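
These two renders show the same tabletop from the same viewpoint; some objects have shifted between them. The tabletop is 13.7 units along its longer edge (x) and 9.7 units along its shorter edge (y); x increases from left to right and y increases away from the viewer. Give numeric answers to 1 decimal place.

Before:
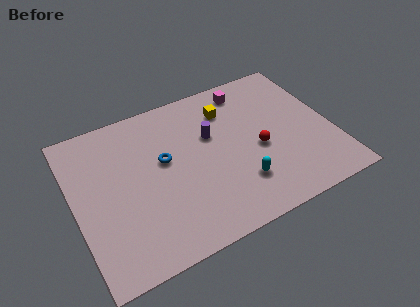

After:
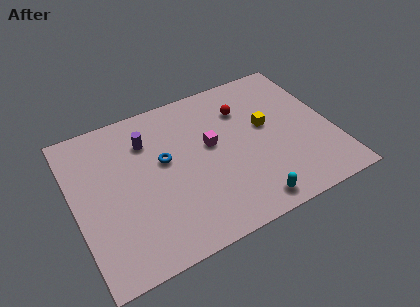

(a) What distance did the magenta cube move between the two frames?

3.7

The magenta cube moved from about (9.7, 8.3) to (7.3, 5.5), a distance of √(2.4² + 2.8²) ≈ 3.7.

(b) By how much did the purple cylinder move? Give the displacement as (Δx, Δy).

(-3.3, 1.1)

From the two frames, the purple cylinder sits at roughly (7.4, 6.1) before and (4.1, 7.2) after.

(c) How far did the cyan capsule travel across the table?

1.4

From (8.4, 2.5) to (8.7, 1.1), the cyan capsule covered √(0.3² + 1.4²) ≈ 1.4 units.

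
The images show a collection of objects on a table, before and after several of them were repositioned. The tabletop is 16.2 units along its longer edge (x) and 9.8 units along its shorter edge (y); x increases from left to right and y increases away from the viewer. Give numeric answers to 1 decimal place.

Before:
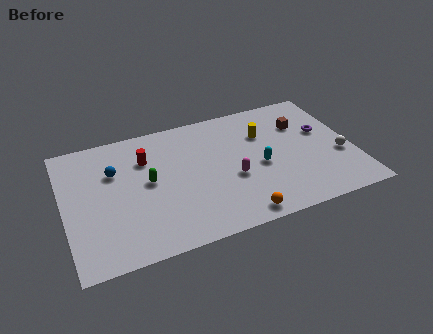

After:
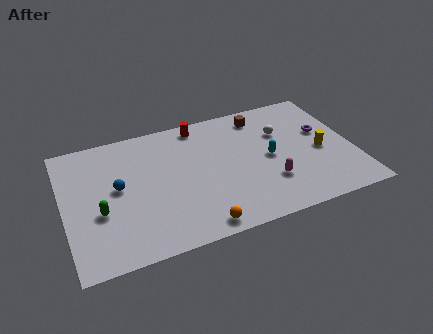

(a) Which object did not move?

the purple torus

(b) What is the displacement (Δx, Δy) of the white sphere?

(-3.0, 2.9)

The white sphere was at about (15.4, 3.7) and moved to about (12.4, 6.6).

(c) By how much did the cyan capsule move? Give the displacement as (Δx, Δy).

(0.6, 0.5)

The cyan capsule started near (10.9, 4.3) and ended near (11.5, 4.8).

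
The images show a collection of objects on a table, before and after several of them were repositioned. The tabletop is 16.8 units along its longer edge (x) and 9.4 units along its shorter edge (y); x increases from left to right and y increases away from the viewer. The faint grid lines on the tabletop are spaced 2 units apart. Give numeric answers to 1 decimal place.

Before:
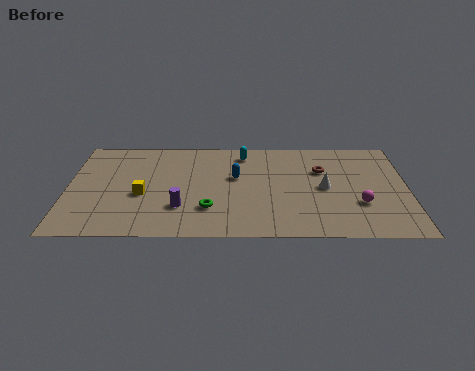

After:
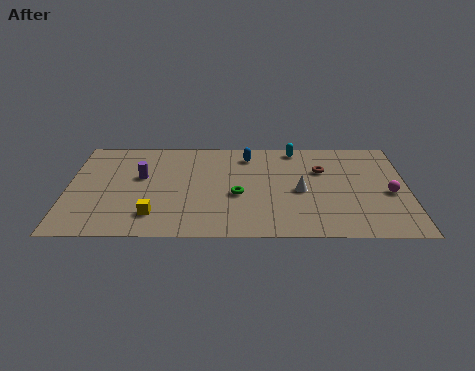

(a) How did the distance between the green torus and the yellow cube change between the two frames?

+1.0

The distance was about 3.5 in the first image and 4.5 in the second, so they moved 1.0 units further apart.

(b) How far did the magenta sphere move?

1.8

The magenta sphere was near (14.4, 3.1) before and (15.9, 4.1) after, so it travelled √(1.5² + 1.0²) ≈ 1.8 units.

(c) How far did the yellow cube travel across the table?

2.0

The yellow cube moved from about (3.7, 3.9) to (4.3, 2.0), a distance of √(0.6² + 1.9²) ≈ 2.0.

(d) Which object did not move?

the brown torus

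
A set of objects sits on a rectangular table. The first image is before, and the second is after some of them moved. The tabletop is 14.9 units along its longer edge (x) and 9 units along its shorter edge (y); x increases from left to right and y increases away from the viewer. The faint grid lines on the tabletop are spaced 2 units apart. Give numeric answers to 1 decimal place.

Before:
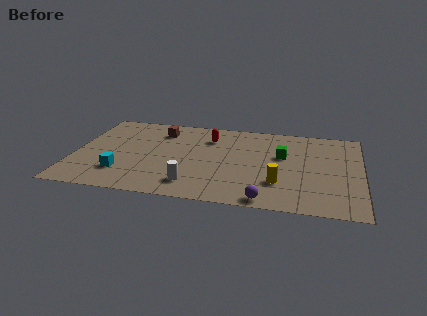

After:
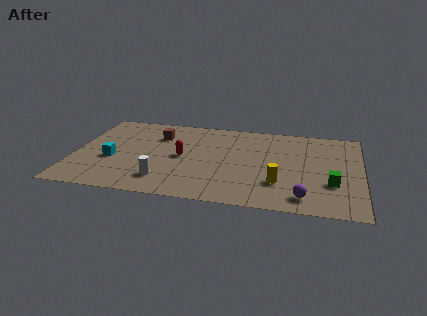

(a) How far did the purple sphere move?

2.0

The purple sphere moved from about (10.1, 0.8) to (12.0, 1.4), a distance of √(1.9² + 0.6²) ≈ 2.0.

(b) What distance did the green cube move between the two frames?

3.6

The green cube moved from about (10.8, 5.5) to (13.4, 3.0), a distance of √(2.6² + 2.5²) ≈ 3.6.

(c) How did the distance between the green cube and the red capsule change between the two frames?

+3.8

They were about 4.1 units apart before and 7.9 after — 3.8 units further apart.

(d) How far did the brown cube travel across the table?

0.5

The brown cube was near (4.3, 7.1) before and (4.2, 6.6) after, so it travelled √(0.1² + 0.5²) ≈ 0.5 units.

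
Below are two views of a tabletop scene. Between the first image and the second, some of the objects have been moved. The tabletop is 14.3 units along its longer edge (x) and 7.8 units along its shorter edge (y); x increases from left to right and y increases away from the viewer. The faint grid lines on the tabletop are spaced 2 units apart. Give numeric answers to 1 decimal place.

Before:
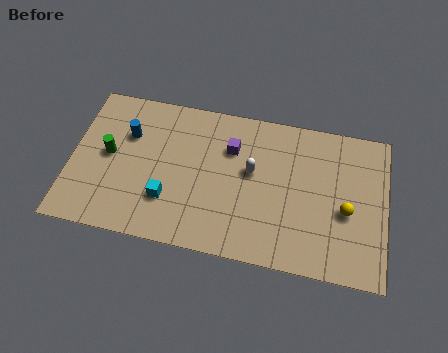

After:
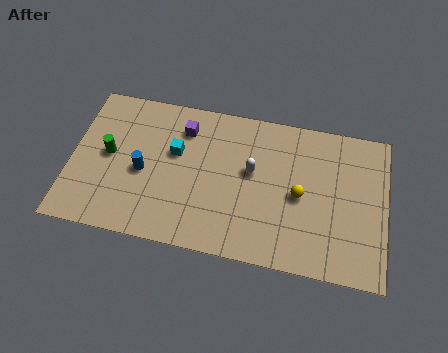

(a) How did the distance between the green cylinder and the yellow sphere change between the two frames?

-2.1

The distance was about 10.8 in the first image and 8.7 in the second, so they moved 2.1 units closer together.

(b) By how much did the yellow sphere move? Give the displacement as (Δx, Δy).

(-2.1, 0.4)

From the two frames, the yellow sphere sits at roughly (12.5, 3.3) before and (10.4, 3.7) after.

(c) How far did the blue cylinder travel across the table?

2.0

The blue cylinder was near (2.5, 5.3) before and (3.3, 3.5) after, so it travelled √(0.8² + 1.8²) ≈ 2.0 units.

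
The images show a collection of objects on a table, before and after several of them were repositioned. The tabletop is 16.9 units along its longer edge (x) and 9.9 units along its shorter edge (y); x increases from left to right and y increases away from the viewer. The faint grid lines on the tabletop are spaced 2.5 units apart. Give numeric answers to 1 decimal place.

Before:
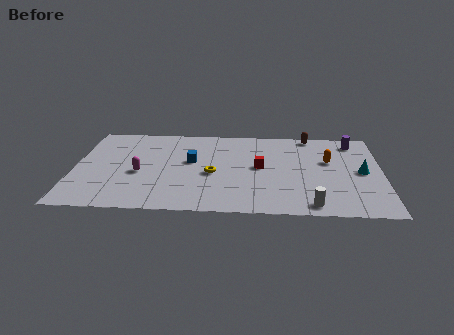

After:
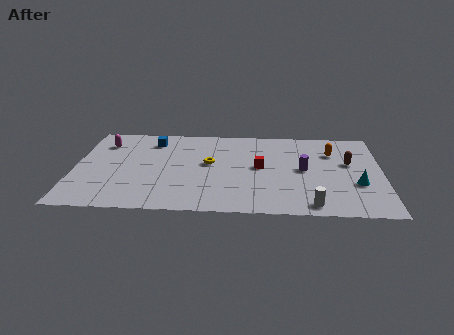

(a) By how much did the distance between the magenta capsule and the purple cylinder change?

-1.1

The distance was about 12.5 in the first image and 11.4 in the second, so they moved 1.1 units closer together.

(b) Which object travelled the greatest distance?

the purple cylinder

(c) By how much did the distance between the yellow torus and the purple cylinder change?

-3.6

They were about 8.8 units apart before and 5.2 after — 3.6 units closer together.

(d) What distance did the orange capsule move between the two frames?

1.0

From (14.0, 6.1) to (14.2, 7.1), the orange capsule covered √(0.2² + 1.0²) ≈ 1.0 units.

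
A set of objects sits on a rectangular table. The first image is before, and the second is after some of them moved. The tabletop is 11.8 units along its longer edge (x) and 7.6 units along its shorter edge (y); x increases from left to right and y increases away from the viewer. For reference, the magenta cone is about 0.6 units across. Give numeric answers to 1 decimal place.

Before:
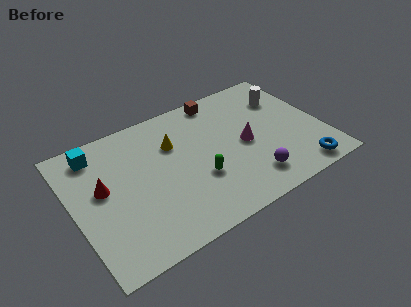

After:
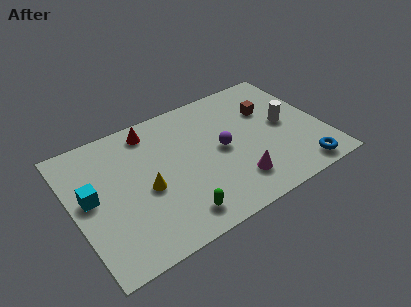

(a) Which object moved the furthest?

the red cone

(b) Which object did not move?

the blue torus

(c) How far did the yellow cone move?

2.5

The yellow cone was near (4.9, 5.2) before and (3.3, 3.3) after, so it travelled √(1.6² + 1.9²) ≈ 2.5 units.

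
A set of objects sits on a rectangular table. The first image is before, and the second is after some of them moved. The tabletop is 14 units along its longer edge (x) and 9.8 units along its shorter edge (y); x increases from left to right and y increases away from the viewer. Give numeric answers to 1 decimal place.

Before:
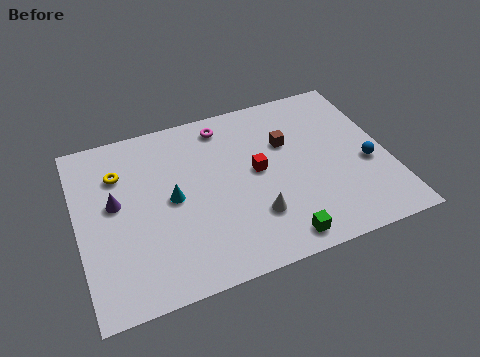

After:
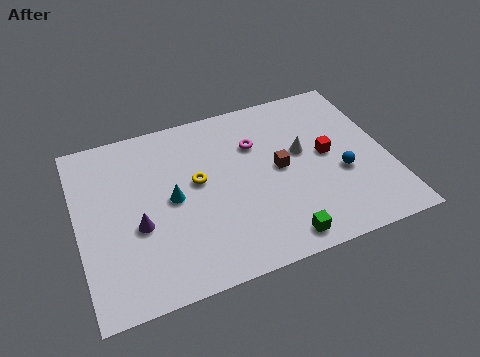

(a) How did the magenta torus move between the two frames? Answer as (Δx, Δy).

(1.3, -1.6)

From the two frames, the magenta torus sits at roughly (6.9, 8.4) before and (8.2, 6.8) after.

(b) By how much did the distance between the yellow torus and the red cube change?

-0.5

Before: roughly 6.4 units apart; after: 5.9. That's 0.5 units closer together.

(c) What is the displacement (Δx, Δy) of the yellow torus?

(3.4, -1.6)

The yellow torus was at about (2.0, 7.1) and moved to about (5.4, 5.5).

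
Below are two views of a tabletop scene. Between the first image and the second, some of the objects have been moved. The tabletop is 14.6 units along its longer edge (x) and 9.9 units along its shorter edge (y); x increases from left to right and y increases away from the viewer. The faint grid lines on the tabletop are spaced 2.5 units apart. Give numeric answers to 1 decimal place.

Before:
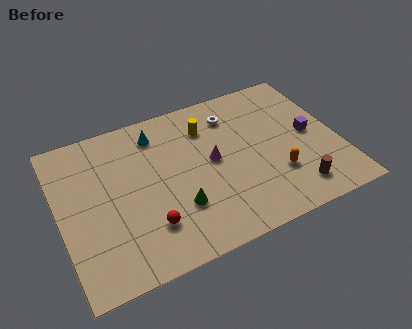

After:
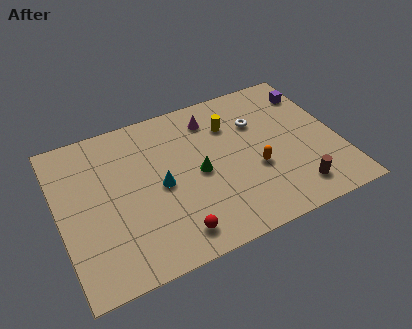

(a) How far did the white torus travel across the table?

1.6

From (9.4, 7.8) to (10.6, 6.8), the white torus covered √(1.2² + 1.0²) ≈ 1.6 units.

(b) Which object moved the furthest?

the cyan cone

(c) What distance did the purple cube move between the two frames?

2.8

The purple cube was near (13.2, 5.0) before and (13.7, 7.8) after, so it travelled √(0.5² + 2.8²) ≈ 2.8 units.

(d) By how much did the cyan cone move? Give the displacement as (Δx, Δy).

(-0.2, -3.4)

The cyan cone started near (5.4, 8.1) and ended near (5.2, 4.7).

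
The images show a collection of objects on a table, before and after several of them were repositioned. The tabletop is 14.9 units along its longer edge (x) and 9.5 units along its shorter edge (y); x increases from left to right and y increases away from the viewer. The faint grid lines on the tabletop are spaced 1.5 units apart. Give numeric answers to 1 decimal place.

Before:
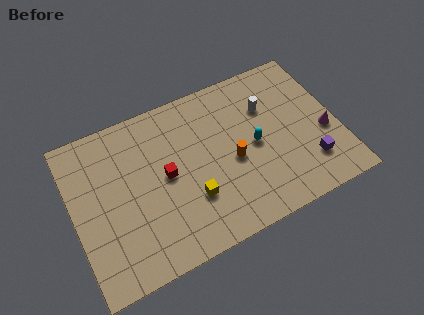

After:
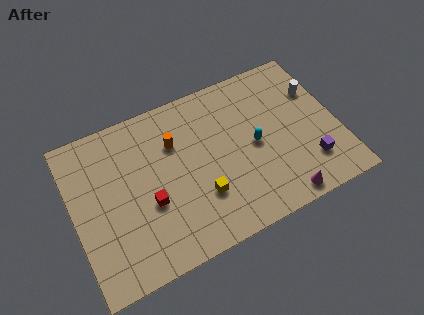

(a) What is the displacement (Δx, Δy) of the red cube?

(-1.1, -1.2)

From the two frames, the red cube sits at roughly (5.2, 4.9) before and (4.1, 3.7) after.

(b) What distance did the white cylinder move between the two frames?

2.8

The white cylinder moved from about (11.2, 6.6) to (14.0, 6.5), a distance of √(2.8² + 0.1²) ≈ 2.8.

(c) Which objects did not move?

the purple cube and the cyan capsule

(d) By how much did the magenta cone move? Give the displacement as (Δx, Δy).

(-2.9, -2.9)

The magenta cone was at about (14.1, 3.8) and moved to about (11.2, 0.9).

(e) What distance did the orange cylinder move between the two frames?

3.8

The orange cylinder was near (8.9, 4.2) before and (5.9, 6.6) after, so it travelled √(3.0² + 2.4²) ≈ 3.8 units.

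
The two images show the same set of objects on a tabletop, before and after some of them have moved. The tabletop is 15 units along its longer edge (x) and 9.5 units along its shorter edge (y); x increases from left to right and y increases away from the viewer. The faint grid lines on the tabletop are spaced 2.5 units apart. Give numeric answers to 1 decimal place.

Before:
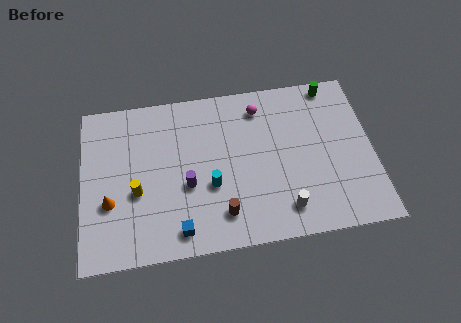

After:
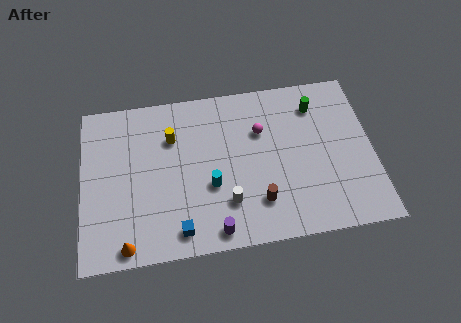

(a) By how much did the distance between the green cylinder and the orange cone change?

-0.8

They were about 12.8 units apart before and 12.0 after — 0.8 units closer together.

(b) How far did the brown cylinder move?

1.9

The brown cylinder moved from about (7.1, 1.9) to (9.0, 2.3), a distance of √(1.9² + 0.4²) ≈ 1.9.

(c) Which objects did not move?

the cyan cylinder and the blue cube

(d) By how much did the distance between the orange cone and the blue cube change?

-1.4

They were about 4.1 units apart before and 2.7 after — 1.4 units closer together.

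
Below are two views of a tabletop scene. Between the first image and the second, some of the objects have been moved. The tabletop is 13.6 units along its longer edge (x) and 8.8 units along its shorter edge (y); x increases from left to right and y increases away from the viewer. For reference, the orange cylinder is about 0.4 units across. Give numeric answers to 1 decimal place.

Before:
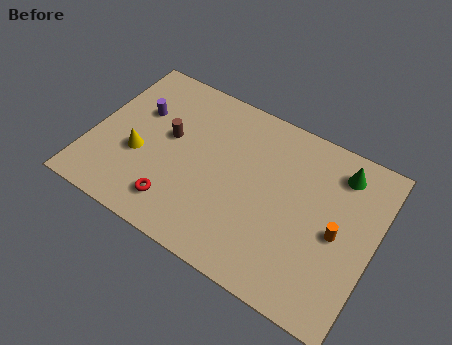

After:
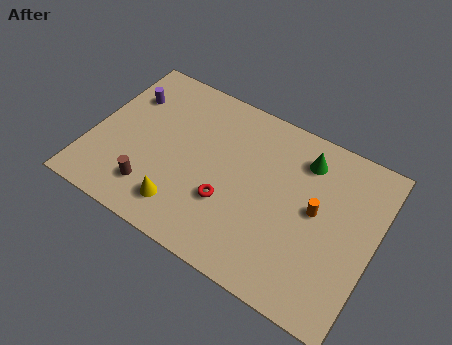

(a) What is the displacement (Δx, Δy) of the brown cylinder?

(-0.3, -3.1)

The brown cylinder started near (3.6, 5.0) and ended near (3.3, 1.9).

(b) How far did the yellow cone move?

2.9

The yellow cone moved from about (2.4, 3.4) to (4.8, 1.7), a distance of √(2.4² + 1.7²) ≈ 2.9.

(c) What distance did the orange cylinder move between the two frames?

1.3

From (11.9, 4.1) to (10.8, 4.7), the orange cylinder covered √(1.1² + 0.6²) ≈ 1.3 units.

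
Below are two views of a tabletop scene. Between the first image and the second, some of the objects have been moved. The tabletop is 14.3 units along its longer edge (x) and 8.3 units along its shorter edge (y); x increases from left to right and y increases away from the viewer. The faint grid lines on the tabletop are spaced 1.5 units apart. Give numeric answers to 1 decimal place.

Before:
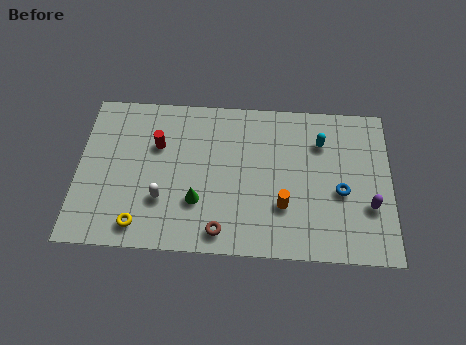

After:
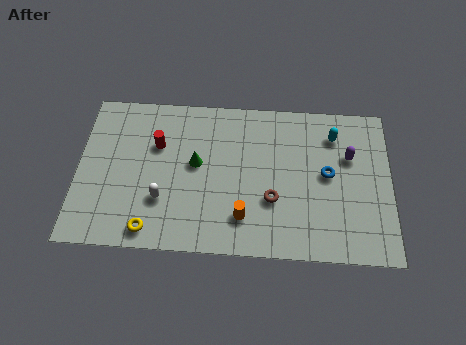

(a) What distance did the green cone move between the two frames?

2.0

The green cone was near (5.5, 2.6) before and (5.4, 4.6) after, so it travelled √(0.1² + 2.0²) ≈ 2.0 units.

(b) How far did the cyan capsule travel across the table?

0.7

From (11.1, 6.1) to (11.7, 6.5), the cyan capsule covered √(0.6² + 0.4²) ≈ 0.7 units.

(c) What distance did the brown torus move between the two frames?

2.9

The brown torus was near (6.6, 1.1) before and (8.9, 2.9) after, so it travelled √(2.3² + 1.8²) ≈ 2.9 units.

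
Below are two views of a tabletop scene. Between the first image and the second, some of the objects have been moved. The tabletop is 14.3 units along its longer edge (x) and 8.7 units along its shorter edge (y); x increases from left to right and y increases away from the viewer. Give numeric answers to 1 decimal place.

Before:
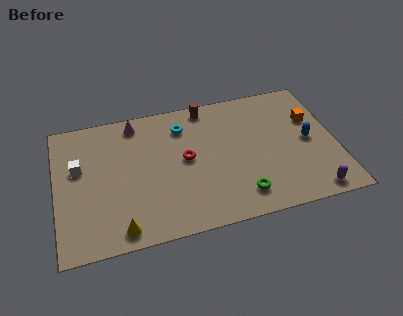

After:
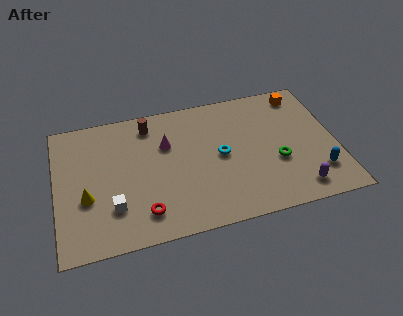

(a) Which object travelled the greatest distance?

the red torus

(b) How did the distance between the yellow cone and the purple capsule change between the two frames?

+1.1

Before: roughly 9.7 units apart; after: 10.8. That's 1.1 units further apart.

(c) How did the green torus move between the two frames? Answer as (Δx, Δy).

(2.0, 1.7)

From the two frames, the green torus sits at roughly (9.2, 1.6) before and (11.2, 3.3) after.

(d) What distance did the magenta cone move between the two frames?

2.3

The magenta cone moved from about (4.2, 7.6) to (5.7, 5.8), a distance of √(1.5² + 1.8²) ≈ 2.3.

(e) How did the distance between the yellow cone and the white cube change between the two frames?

-3.1

The distance was about 4.7 in the first image and 1.6 in the second, so they moved 3.1 units closer together.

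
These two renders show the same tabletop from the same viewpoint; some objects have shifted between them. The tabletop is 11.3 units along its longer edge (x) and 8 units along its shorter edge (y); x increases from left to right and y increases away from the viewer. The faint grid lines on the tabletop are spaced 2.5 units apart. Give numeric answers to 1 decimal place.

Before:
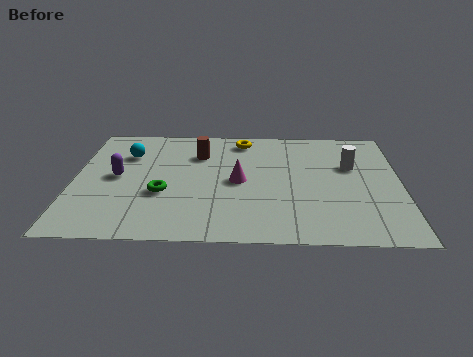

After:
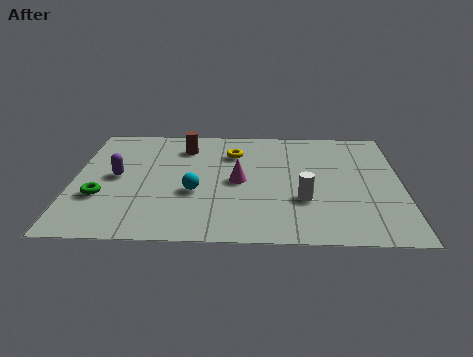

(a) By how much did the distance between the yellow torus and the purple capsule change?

-0.7

Before: roughly 5.1 units apart; after: 4.4. That's 0.7 units closer together.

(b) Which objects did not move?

the magenta cone and the purple capsule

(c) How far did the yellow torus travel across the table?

1.0

The yellow torus was near (5.8, 6.9) before and (5.5, 5.9) after, so it travelled √(0.3² + 1.0²) ≈ 1.0 units.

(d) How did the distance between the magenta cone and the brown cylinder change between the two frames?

+0.7

Before: roughly 2.4 units apart; after: 3.1. That's 0.7 units further apart.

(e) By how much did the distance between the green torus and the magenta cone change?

+2.1

Before: roughly 2.8 units apart; after: 4.9. That's 2.1 units further apart.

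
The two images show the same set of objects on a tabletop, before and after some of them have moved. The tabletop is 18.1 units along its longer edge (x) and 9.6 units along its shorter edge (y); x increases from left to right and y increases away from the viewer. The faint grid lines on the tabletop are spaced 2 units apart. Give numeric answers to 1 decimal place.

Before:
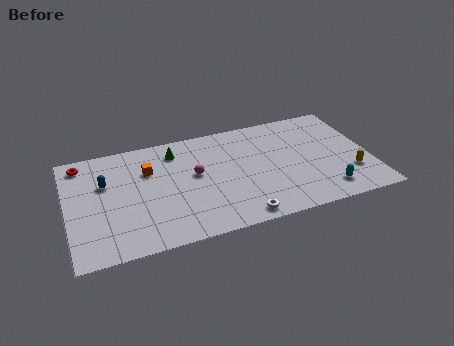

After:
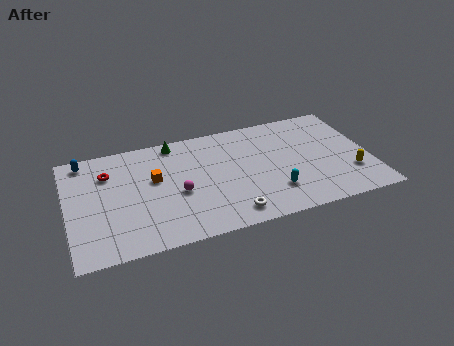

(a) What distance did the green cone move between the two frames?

0.8

The green cone was near (6.6, 7.8) before and (6.6, 8.6) after, so it travelled √(0.0² + 0.8²) ≈ 0.8 units.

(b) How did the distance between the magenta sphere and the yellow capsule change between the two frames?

+0.8

They were about 9.6 units apart before and 10.4 after — 0.8 units further apart.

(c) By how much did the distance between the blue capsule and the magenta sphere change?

+1.5

They were about 5.4 units apart before and 6.9 after — 1.5 units further apart.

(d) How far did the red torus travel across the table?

2.0

The red torus moved from about (1.0, 8.3) to (2.5, 7.0), a distance of √(1.5² + 1.3²) ≈ 2.0.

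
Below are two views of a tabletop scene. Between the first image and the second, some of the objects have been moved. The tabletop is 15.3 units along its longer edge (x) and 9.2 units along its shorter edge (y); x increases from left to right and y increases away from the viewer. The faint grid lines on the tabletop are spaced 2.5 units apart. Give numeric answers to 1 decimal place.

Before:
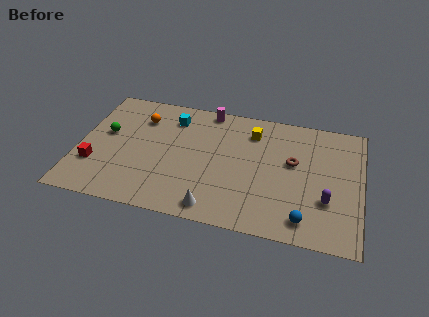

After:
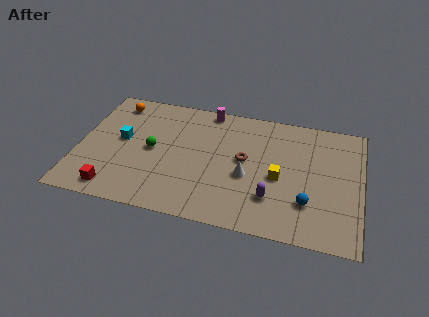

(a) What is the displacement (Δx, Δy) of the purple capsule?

(-2.9, -0.5)

The purple capsule was at about (13.5, 3.0) and moved to about (10.6, 2.5).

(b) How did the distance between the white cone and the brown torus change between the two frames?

-4.7

The distance was about 5.9 in the first image and 1.2 in the second, so they moved 4.7 units closer together.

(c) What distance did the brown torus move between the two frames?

2.6

From (11.6, 5.4) to (9.0, 5.0), the brown torus covered √(2.6² + 0.4²) ≈ 2.6 units.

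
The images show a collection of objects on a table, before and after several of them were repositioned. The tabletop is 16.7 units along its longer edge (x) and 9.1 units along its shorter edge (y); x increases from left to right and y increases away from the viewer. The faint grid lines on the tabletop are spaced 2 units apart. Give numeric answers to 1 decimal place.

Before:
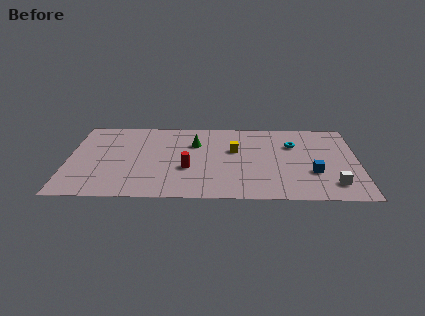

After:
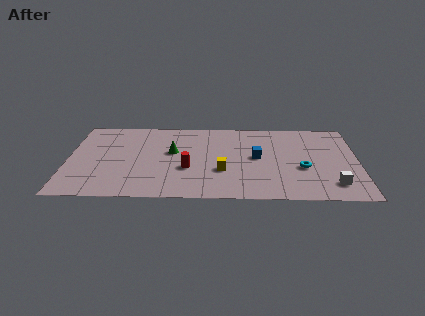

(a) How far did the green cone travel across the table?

1.6

The green cone moved from about (7.3, 6.3) to (6.0, 5.3), a distance of √(1.3² + 1.0²) ≈ 1.6.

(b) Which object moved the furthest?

the blue cube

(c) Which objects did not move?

the white cube and the red cylinder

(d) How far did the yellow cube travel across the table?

2.5

The yellow cube moved from about (9.6, 5.6) to (8.9, 3.2), a distance of √(0.7² + 2.4²) ≈ 2.5.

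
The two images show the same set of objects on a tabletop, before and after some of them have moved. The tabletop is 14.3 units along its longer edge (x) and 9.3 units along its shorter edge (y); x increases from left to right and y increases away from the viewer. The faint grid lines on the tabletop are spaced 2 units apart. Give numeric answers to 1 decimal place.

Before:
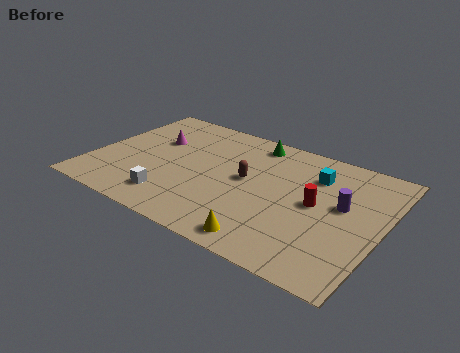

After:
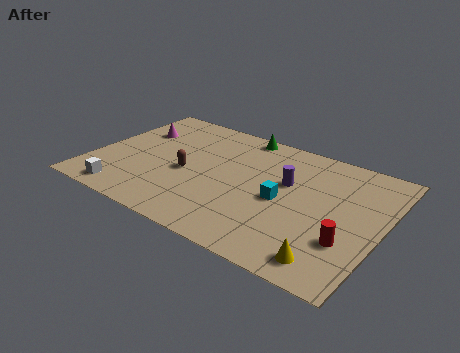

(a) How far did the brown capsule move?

3.0

From (7.6, 5.0) to (4.7, 4.1), the brown capsule covered √(2.9² + 0.9²) ≈ 3.0 units.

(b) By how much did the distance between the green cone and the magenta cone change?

+0.4

The distance was about 5.1 in the first image and 5.5 in the second, so they moved 0.4 units further apart.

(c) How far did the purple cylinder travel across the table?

2.8

The purple cylinder moved from about (12.3, 5.3) to (9.5, 5.7), a distance of √(2.8² + 0.4²) ≈ 2.8.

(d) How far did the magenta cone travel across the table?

1.2

The magenta cone was near (2.7, 6.0) before and (1.6, 6.4) after, so it travelled √(1.1² + 0.4²) ≈ 1.2 units.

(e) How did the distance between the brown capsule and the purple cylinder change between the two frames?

+0.4

They were about 4.7 units apart before and 5.1 after — 0.4 units further apart.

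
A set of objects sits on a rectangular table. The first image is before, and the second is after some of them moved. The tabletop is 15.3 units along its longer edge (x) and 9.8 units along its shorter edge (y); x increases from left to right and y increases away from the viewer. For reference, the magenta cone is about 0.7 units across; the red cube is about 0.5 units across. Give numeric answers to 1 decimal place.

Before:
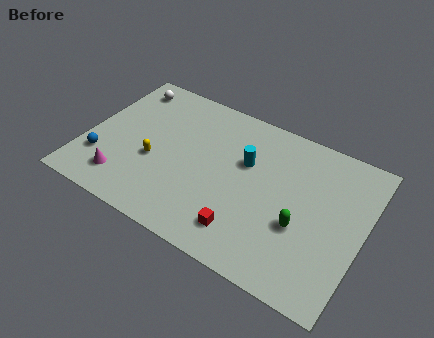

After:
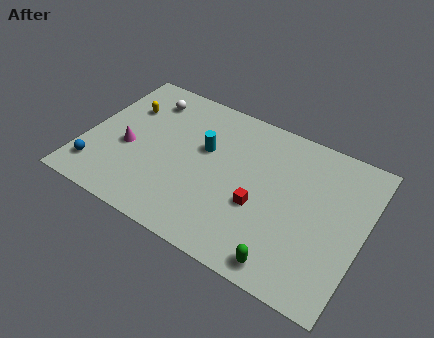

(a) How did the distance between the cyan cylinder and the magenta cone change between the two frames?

-3.1

Before: roughly 7.5 units apart; after: 4.4. That's 3.1 units closer together.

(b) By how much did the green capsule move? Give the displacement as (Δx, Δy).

(-0.4, -2.6)

The green capsule started near (12.1, 3.7) and ended near (11.7, 1.1).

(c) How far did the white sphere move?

1.4

The white sphere moved from about (1.5, 8.3) to (2.8, 7.9), a distance of √(1.3² + 0.4²) ≈ 1.4.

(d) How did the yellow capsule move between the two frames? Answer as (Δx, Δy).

(-2.1, 2.9)

The yellow capsule started near (3.9, 3.9) and ended near (1.8, 6.8).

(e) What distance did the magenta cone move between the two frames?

2.2

The magenta cone moved from about (2.5, 1.9) to (2.4, 4.1), a distance of √(0.1² + 2.2²) ≈ 2.2.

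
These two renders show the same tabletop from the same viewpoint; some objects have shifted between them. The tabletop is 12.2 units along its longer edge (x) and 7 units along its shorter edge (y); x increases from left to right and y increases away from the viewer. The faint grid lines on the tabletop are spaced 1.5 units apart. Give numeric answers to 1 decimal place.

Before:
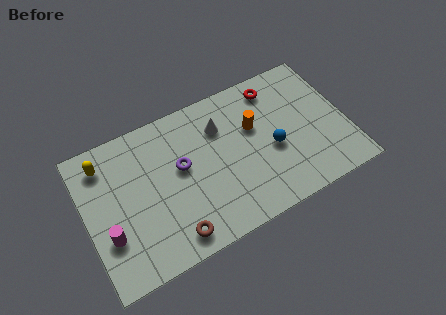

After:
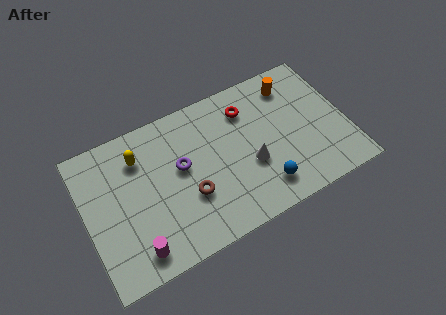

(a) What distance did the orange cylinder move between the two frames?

2.4

From (8.0, 4.4) to (10.0, 5.7), the orange cylinder covered √(2.0² + 1.3²) ≈ 2.4 units.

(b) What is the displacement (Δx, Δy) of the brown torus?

(1.0, 1.5)

The brown torus was at about (3.7, 1.0) and moved to about (4.7, 2.5).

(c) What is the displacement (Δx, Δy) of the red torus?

(-1.4, -0.5)

From the two frames, the red torus sits at roughly (9.2, 5.9) before and (7.8, 5.4) after.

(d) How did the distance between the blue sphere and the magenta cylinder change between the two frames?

-1.8

They were about 7.8 units apart before and 6.0 after — 1.8 units closer together.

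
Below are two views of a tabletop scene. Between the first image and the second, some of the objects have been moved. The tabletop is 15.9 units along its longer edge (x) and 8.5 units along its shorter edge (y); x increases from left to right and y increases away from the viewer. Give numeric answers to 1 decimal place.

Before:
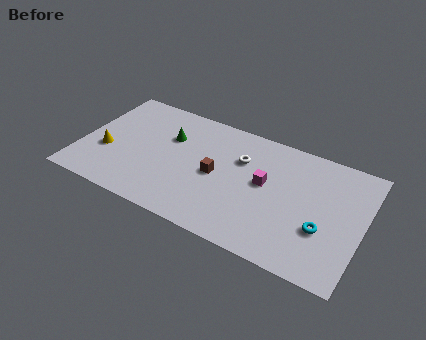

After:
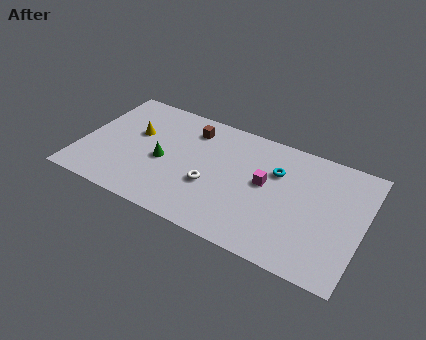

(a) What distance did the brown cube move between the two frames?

3.2

The brown cube moved from about (7.7, 4.1) to (5.9, 6.8), a distance of √(1.8² + 2.7²) ≈ 3.2.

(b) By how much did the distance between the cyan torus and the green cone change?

-2.9

They were about 9.4 units apart before and 6.5 after — 2.9 units closer together.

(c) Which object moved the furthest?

the cyan torus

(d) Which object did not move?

the magenta cube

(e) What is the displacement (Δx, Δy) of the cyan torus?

(-2.9, 2.8)

The cyan torus started near (13.8, 3.0) and ended near (10.9, 5.8).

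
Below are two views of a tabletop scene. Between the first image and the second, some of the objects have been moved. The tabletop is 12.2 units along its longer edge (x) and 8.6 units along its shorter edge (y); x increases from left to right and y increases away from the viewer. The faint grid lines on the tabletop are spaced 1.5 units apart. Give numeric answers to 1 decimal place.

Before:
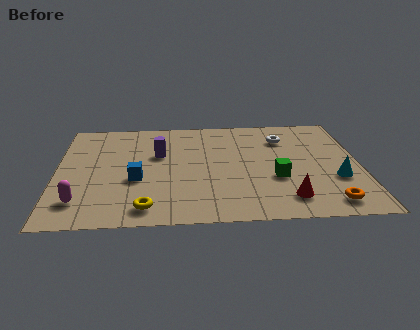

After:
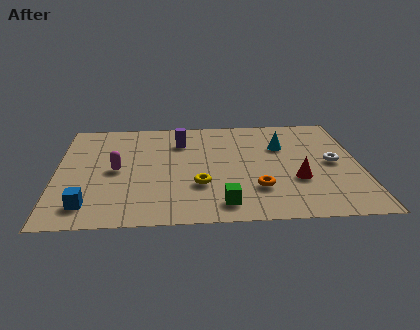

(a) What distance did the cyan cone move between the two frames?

3.5

The cyan cone was near (11.2, 3.0) before and (9.1, 5.8) after, so it travelled √(2.1² + 2.8²) ≈ 3.5 units.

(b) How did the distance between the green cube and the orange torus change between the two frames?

-1.0

The distance was about 2.8 in the first image and 1.8 in the second, so they moved 1.0 units closer together.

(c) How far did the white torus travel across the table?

2.9

The white torus moved from about (9.2, 6.5) to (11.1, 4.3), a distance of √(1.9² + 2.2²) ≈ 2.9.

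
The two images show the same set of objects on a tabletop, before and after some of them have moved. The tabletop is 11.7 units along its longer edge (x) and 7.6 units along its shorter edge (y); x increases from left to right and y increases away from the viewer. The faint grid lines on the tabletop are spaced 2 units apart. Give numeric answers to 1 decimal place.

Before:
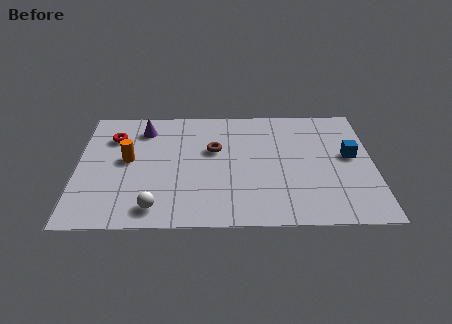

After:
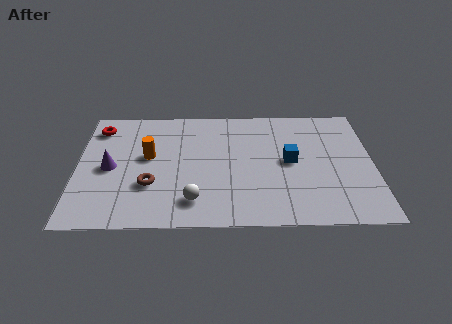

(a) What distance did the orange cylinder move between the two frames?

0.8

The orange cylinder moved from about (2.0, 4.1) to (2.8, 4.3), a distance of √(0.8² + 0.2²) ≈ 0.8.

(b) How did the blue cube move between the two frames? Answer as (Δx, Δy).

(-2.4, -0.3)

The blue cube was at about (10.8, 4.2) and moved to about (8.4, 3.9).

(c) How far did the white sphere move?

1.6

From (3.1, 1.1) to (4.6, 1.5), the white sphere covered √(1.5² + 0.4²) ≈ 1.6 units.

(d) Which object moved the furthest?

the brown torus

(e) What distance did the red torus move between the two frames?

0.8

The red torus moved from about (1.4, 5.6) to (0.8, 6.2), a distance of √(0.6² + 0.6²) ≈ 0.8.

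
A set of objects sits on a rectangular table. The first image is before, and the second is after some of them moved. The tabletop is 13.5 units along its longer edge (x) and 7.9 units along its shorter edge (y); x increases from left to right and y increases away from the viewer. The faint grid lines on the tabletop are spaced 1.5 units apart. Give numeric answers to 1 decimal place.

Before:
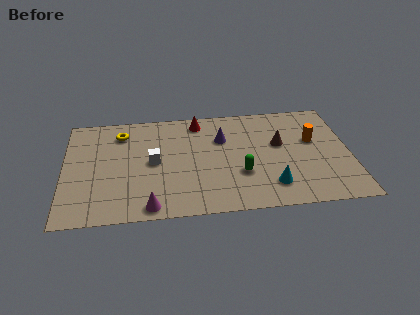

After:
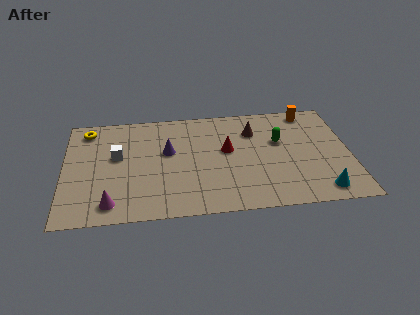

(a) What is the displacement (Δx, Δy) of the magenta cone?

(-1.8, 0.4)

From the two frames, the magenta cone sits at roughly (4.0, 0.8) before and (2.2, 1.2) after.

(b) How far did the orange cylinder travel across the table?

2.2

The orange cylinder moved from about (11.8, 4.8) to (11.7, 7.0), a distance of √(0.1² + 2.2²) ≈ 2.2.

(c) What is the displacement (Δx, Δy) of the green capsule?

(1.9, 2.2)

The green capsule started near (8.3, 2.7) and ended near (10.2, 4.9).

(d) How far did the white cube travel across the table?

1.8

From (4.2, 4.0) to (2.5, 4.6), the white cube covered √(1.7² + 0.6²) ≈ 1.8 units.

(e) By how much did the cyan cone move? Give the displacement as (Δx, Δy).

(2.3, -0.6)

The cyan cone was at about (9.7, 1.7) and moved to about (12.0, 1.1).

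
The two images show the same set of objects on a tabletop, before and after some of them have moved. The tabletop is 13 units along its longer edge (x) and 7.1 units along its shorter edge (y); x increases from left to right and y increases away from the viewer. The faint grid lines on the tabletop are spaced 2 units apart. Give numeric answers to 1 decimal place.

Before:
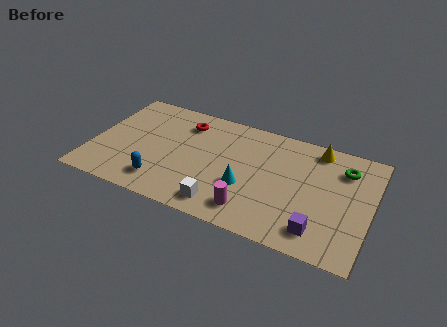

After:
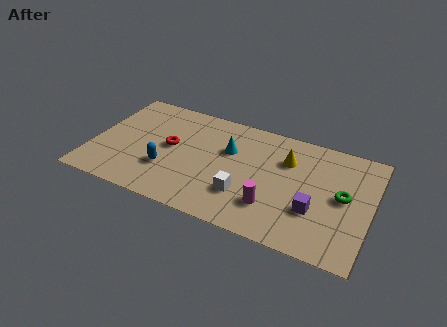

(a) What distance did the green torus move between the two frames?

1.7

The green torus was near (11.6, 5.4) before and (11.7, 3.7) after, so it travelled √(0.1² + 1.7²) ≈ 1.7 units.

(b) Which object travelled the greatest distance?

the cyan cone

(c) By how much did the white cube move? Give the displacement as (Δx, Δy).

(0.9, 1.0)

The white cube was at about (6.4, 1.1) and moved to about (7.3, 2.1).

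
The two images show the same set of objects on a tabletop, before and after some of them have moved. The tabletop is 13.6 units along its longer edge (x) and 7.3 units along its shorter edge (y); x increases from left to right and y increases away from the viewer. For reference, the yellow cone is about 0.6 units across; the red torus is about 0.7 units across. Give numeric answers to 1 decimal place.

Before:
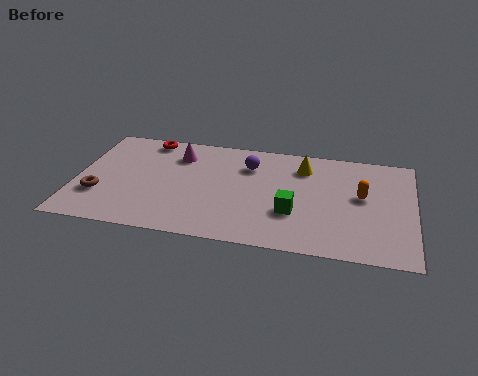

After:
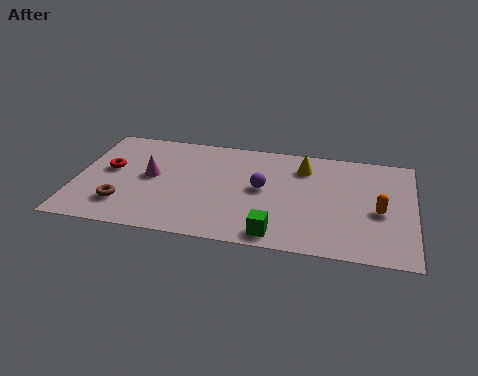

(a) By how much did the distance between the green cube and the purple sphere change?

-0.4

They were about 3.5 units apart before and 3.1 after — 0.4 units closer together.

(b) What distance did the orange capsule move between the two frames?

1.1

The orange capsule moved from about (11.5, 4.1) to (12.2, 3.2), a distance of √(0.7² + 0.9²) ≈ 1.1.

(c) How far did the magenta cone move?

2.0

From (4.0, 5.6) to (3.0, 3.9), the magenta cone covered √(1.0² + 1.7²) ≈ 2.0 units.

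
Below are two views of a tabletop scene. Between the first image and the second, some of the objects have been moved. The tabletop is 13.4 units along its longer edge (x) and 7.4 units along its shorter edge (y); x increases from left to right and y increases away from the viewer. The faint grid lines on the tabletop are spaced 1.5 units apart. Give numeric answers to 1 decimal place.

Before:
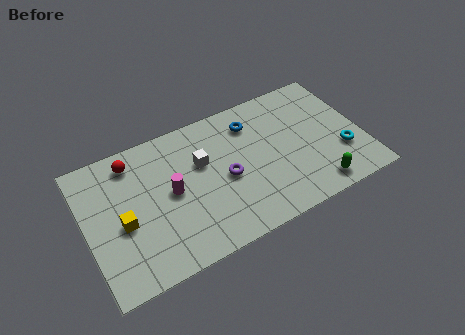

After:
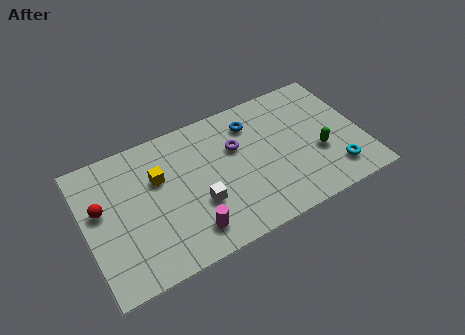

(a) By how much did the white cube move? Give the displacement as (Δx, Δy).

(-0.4, -2.1)

The white cube was at about (5.7, 4.7) and moved to about (5.3, 2.6).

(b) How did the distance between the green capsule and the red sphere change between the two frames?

+0.7

The distance was about 9.8 in the first image and 10.5 in the second, so they moved 0.7 units further apart.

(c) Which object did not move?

the blue torus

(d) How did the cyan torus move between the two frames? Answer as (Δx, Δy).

(-0.5, -0.9)

From the two frames, the cyan torus sits at roughly (12.3, 2.4) before and (11.8, 1.5) after.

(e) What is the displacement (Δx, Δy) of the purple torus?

(0.7, 1.4)

The purple torus started near (6.7, 3.4) and ended near (7.4, 4.8).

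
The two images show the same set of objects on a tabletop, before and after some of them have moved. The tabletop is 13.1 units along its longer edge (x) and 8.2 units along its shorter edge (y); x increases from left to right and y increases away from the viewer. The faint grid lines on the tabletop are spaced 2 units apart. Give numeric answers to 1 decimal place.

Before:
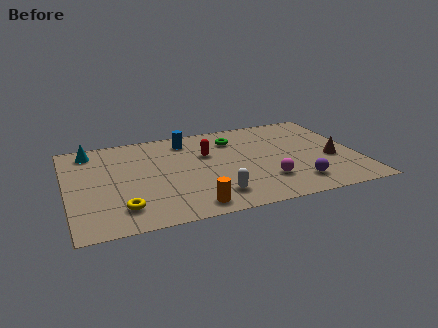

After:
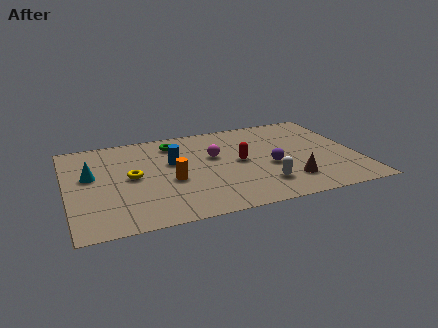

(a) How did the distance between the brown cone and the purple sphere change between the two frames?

-0.8

Before: roughly 2.5 units apart; after: 1.7. That's 0.8 units closer together.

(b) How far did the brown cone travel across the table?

2.5

The brown cone was near (11.9, 3.3) before and (9.8, 1.9) after, so it travelled √(2.1² + 1.4²) ≈ 2.5 units.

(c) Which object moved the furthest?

the magenta sphere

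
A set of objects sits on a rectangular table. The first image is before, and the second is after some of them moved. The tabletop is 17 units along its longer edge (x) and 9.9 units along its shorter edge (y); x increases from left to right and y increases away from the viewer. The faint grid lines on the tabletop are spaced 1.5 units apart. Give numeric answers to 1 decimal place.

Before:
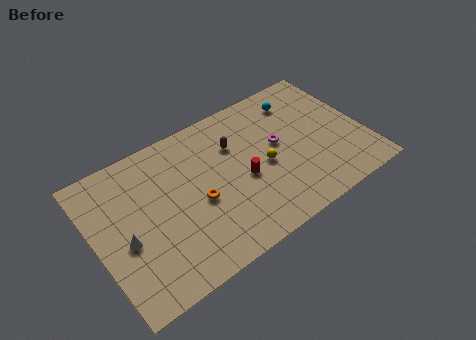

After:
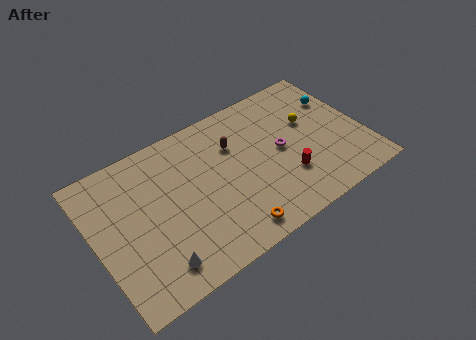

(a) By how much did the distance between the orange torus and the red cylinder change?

+1.4

They were about 2.9 units apart before and 4.3 after — 1.4 units further apart.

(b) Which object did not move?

the brown capsule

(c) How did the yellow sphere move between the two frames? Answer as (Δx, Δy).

(3.3, 1.6)

The yellow sphere was at about (10.6, 4.5) and moved to about (13.9, 6.1).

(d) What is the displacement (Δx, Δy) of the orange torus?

(1.6, -3.0)

The orange torus was at about (6.3, 4.3) and moved to about (7.9, 1.3).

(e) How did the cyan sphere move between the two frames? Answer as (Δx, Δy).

(2.4, -1.1)

From the two frames, the cyan sphere sits at roughly (13.5, 8.0) before and (15.9, 6.9) after.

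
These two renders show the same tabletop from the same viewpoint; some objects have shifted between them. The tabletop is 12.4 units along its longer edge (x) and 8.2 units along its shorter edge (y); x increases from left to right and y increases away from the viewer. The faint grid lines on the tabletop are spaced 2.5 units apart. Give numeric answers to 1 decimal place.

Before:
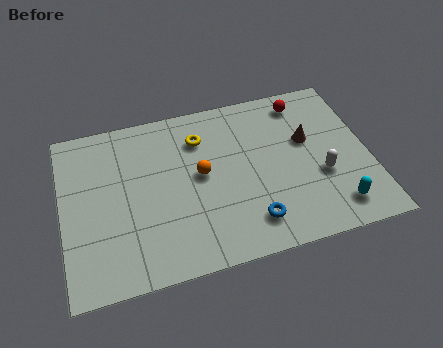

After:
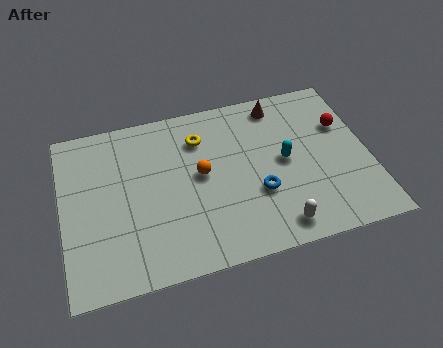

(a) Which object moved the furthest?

the cyan capsule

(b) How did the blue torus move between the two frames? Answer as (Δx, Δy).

(0.4, 1.3)

From the two frames, the blue torus sits at roughly (7.4, 1.6) before and (7.8, 2.9) after.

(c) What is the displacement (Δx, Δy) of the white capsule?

(-2.0, -2.0)

The white capsule was at about (10.4, 3.1) and moved to about (8.4, 1.1).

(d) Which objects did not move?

the orange sphere and the yellow torus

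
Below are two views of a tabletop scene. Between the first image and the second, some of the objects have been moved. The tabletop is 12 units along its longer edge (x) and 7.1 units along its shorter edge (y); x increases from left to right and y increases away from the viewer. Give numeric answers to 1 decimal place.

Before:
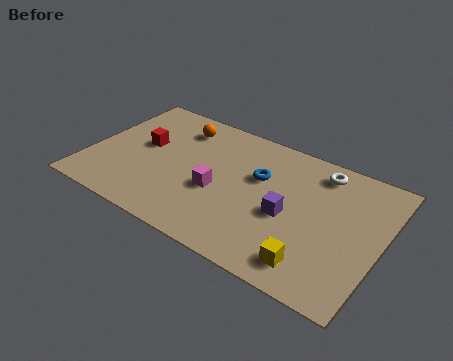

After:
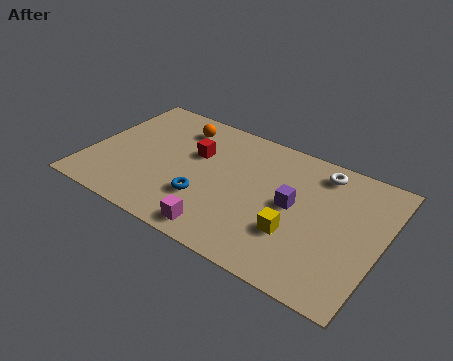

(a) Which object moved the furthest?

the blue torus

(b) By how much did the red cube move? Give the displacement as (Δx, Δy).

(2.1, 0.5)

From the two frames, the red cube sits at roughly (2.1, 4.0) before and (4.2, 4.5) after.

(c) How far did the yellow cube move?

1.4

The yellow cube was near (9.6, 1.2) before and (8.7, 2.3) after, so it travelled √(0.9² + 1.1²) ≈ 1.4 units.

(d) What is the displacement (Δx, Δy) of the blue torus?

(-1.9, -2.3)

The blue torus was at about (6.9, 4.5) and moved to about (5.0, 2.2).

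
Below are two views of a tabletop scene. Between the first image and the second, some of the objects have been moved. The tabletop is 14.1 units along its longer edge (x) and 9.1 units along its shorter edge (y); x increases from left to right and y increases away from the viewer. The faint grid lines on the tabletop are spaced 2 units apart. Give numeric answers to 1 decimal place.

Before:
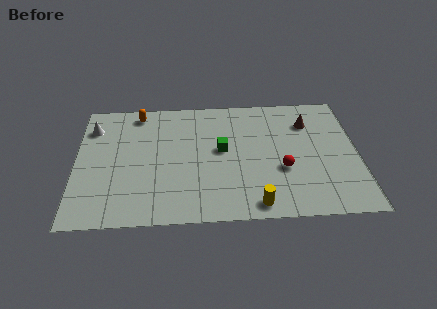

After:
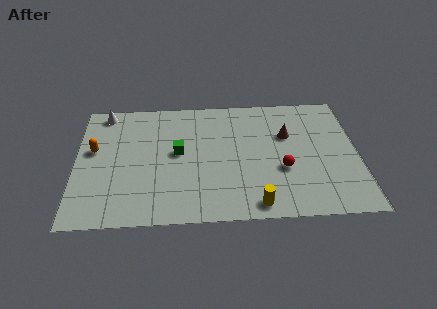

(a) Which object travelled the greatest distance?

the orange capsule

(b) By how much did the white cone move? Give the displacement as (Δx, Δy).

(0.6, 1.1)

From the two frames, the white cone sits at roughly (0.8, 7.0) before and (1.4, 8.1) after.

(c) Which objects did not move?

the red sphere and the yellow cylinder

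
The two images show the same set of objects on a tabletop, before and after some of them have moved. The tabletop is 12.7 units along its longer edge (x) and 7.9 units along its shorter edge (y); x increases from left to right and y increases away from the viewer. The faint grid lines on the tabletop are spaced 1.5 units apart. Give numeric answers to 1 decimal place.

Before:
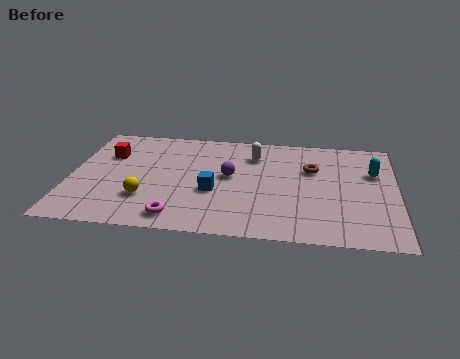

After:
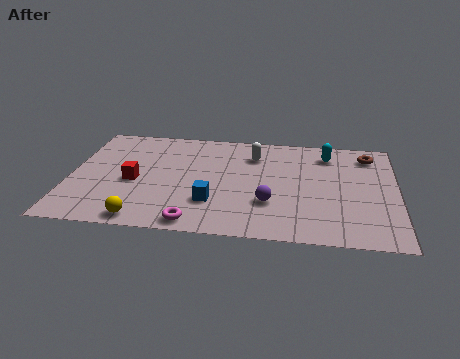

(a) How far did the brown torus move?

2.6

The brown torus was near (9.4, 5.2) before and (11.6, 6.5) after, so it travelled √(2.2² + 1.3²) ≈ 2.6 units.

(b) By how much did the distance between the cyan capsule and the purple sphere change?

-1.2

The distance was about 5.7 in the first image and 4.5 in the second, so they moved 1.2 units closer together.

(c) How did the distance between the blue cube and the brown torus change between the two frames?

+3.0

They were about 4.3 units apart before and 7.3 after — 3.0 units further apart.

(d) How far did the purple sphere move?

2.4

From (6.2, 4.3) to (7.8, 2.5), the purple sphere covered √(1.6² + 1.8²) ≈ 2.4 units.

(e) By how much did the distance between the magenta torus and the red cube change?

-1.5

Before: roughly 5.2 units apart; after: 3.7. That's 1.5 units closer together.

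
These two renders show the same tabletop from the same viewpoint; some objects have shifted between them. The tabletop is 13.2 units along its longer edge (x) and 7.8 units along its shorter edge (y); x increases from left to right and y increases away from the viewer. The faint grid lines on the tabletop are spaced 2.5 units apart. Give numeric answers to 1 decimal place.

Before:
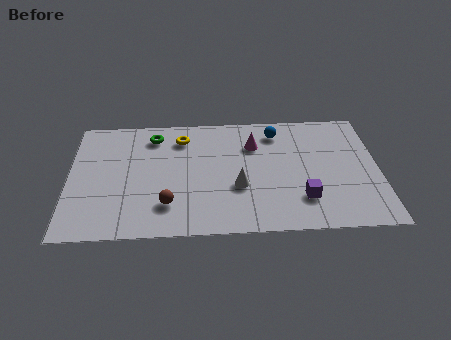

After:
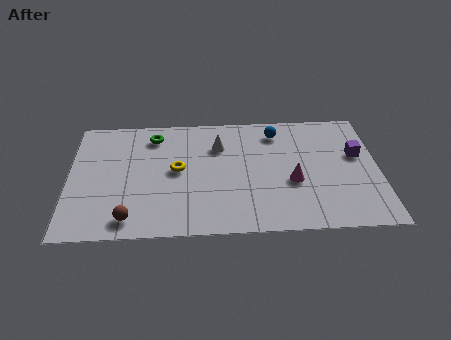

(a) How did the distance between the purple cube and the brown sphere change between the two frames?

+4.6

Before: roughly 5.7 units apart; after: 10.3. That's 4.6 units further apart.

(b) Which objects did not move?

the blue sphere and the green torus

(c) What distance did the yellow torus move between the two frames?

2.1

The yellow torus moved from about (4.8, 6.2) to (4.6, 4.1), a distance of √(0.2² + 2.1²) ≈ 2.1.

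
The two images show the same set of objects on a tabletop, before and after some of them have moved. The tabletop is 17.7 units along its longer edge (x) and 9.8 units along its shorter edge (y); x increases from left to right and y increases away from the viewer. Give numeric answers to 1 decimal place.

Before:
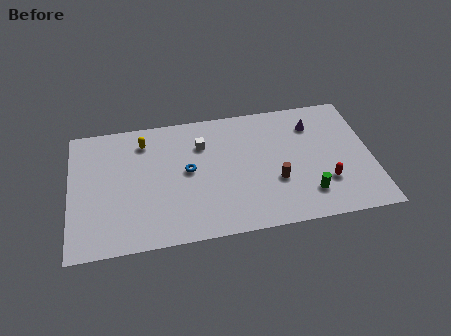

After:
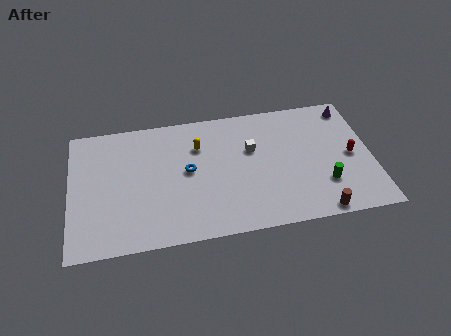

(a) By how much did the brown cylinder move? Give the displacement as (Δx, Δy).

(2.3, -2.7)

The brown cylinder started near (12.0, 3.5) and ended near (14.3, 0.8).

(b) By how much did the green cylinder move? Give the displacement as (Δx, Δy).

(1.0, 0.6)

The green cylinder was at about (13.8, 2.2) and moved to about (14.8, 2.8).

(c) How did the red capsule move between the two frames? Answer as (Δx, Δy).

(1.6, 1.8)

From the two frames, the red capsule sits at roughly (14.9, 2.9) before and (16.5, 4.7) after.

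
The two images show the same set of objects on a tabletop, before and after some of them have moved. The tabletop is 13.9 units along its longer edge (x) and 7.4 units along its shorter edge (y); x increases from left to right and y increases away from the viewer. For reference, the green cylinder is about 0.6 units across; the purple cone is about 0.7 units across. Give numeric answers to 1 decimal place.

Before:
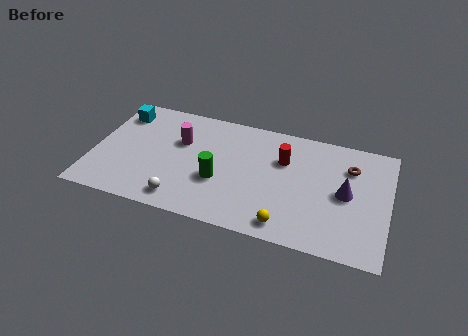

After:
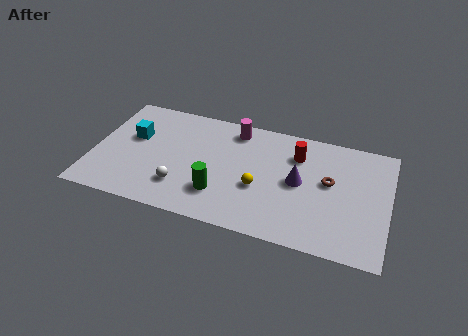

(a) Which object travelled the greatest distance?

the magenta cylinder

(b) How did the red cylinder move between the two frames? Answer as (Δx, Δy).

(0.6, 0.5)

From the two frames, the red cylinder sits at roughly (8.9, 5.0) before and (9.5, 5.5) after.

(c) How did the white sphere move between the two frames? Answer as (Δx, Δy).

(-0.1, 0.8)

From the two frames, the white sphere sits at roughly (4.4, 1.1) before and (4.3, 1.9) after.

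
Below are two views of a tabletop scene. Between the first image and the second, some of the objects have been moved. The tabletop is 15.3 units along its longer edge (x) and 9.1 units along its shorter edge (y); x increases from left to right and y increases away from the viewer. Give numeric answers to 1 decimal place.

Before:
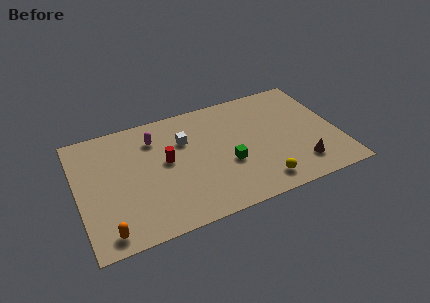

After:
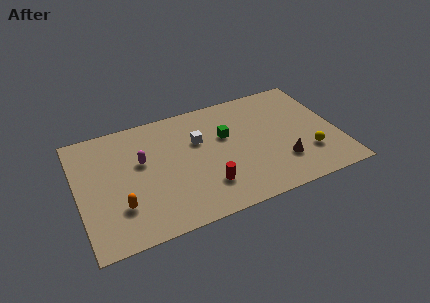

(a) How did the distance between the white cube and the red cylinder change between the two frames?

+1.9

The distance was about 1.7 in the first image and 3.6 in the second, so they moved 1.9 units further apart.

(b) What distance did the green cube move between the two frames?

2.2

From (8.7, 3.5) to (8.8, 5.7), the green cube covered √(0.1² + 2.2²) ≈ 2.2 units.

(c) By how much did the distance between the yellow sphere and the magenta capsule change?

+2.0

Before: roughly 8.0 units apart; after: 10.0. That's 2.0 units further apart.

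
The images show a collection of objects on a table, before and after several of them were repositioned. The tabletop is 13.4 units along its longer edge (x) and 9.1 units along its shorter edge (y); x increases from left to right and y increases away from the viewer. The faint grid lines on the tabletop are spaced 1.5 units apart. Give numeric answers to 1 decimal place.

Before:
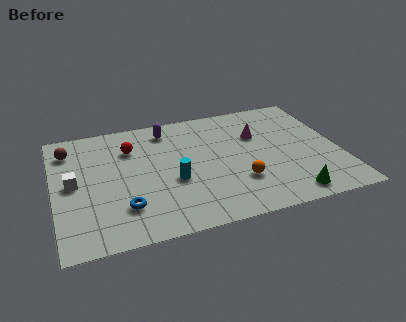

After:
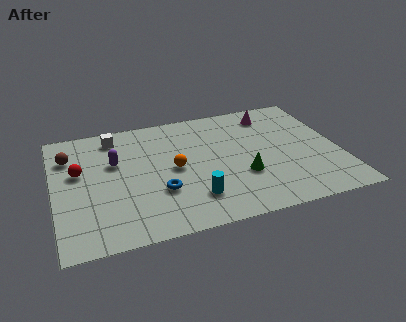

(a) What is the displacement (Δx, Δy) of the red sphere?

(-2.5, -1.2)

The red sphere was at about (3.7, 6.6) and moved to about (1.2, 5.4).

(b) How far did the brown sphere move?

0.5

From (0.8, 7.2) to (0.8, 6.7), the brown sphere covered √(0.0² + 0.5²) ≈ 0.5 units.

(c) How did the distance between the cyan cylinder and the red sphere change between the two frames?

+2.6

The distance was about 3.5 in the first image and 6.1 in the second, so they moved 2.6 units further apart.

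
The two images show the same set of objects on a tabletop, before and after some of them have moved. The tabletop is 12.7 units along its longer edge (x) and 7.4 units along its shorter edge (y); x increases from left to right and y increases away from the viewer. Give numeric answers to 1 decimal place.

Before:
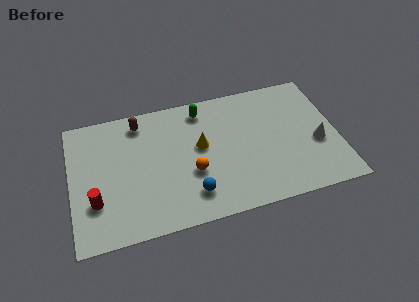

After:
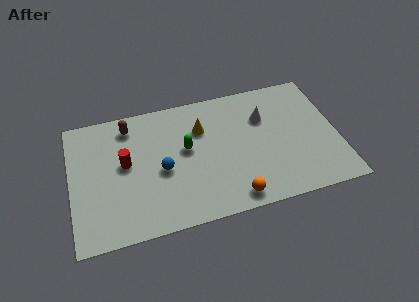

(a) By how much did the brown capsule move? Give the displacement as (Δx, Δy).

(-0.5, -0.1)

From the two frames, the brown capsule sits at roughly (3.4, 6.3) before and (2.9, 6.2) after.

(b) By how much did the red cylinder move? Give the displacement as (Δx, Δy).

(1.5, 1.8)

The red cylinder was at about (1.1, 2.3) and moved to about (2.6, 4.1).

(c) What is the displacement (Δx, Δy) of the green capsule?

(-0.9, -2.1)

From the two frames, the green capsule sits at roughly (6.4, 6.3) before and (5.5, 4.2) after.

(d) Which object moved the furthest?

the white cone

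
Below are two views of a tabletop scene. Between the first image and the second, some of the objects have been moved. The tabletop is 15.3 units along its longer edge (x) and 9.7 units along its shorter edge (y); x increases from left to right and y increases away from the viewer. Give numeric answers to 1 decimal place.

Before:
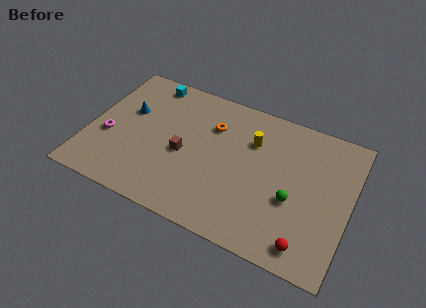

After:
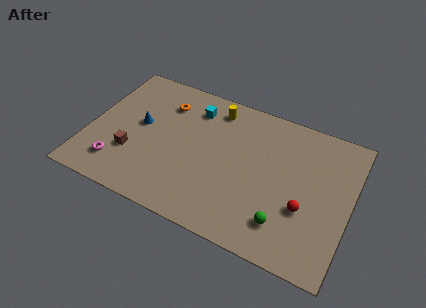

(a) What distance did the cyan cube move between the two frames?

2.9

The cyan cube was near (3.0, 8.6) before and (5.8, 7.7) after, so it travelled √(2.8² + 0.9²) ≈ 2.9 units.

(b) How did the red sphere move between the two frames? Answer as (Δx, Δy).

(-0.4, 2.2)

The red sphere started near (13.2, 1.3) and ended near (12.8, 3.5).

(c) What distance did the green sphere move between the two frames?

1.7

The green sphere moved from about (12.1, 3.8) to (11.8, 2.1), a distance of √(0.3² + 1.7²) ≈ 1.7.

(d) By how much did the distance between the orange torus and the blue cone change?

-2.6

Before: roughly 5.0 units apart; after: 2.4. That's 2.6 units closer together.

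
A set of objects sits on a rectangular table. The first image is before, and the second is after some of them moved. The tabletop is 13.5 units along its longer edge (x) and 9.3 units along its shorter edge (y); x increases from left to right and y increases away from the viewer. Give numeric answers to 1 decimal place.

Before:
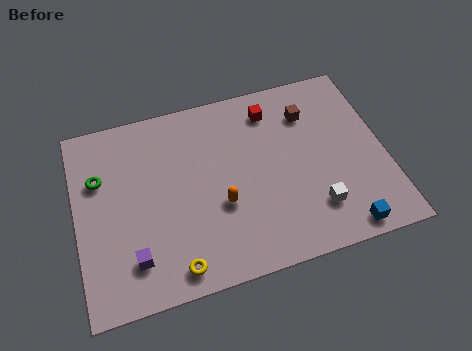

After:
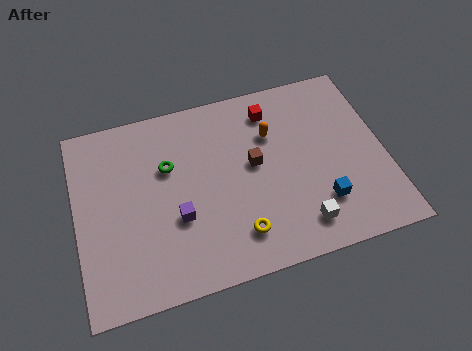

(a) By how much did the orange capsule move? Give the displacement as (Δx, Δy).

(2.5, 2.9)

From the two frames, the orange capsule sits at roughly (6.2, 3.5) before and (8.7, 6.4) after.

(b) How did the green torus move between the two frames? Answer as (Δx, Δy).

(3.0, -0.2)

The green torus started near (1.1, 6.2) and ended near (4.1, 6.0).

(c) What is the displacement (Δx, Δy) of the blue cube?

(-0.8, 1.5)

The blue cube was at about (11.3, 0.9) and moved to about (10.5, 2.4).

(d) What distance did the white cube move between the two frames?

0.9

The white cube was near (10.2, 2.2) before and (9.5, 1.6) after, so it travelled √(0.7² + 0.6²) ≈ 0.9 units.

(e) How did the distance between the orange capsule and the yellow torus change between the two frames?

+1.6

They were about 3.3 units apart before and 4.9 after — 1.6 units further apart.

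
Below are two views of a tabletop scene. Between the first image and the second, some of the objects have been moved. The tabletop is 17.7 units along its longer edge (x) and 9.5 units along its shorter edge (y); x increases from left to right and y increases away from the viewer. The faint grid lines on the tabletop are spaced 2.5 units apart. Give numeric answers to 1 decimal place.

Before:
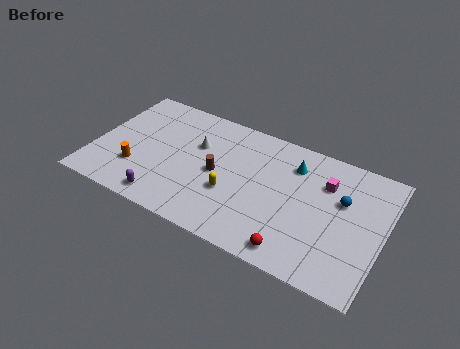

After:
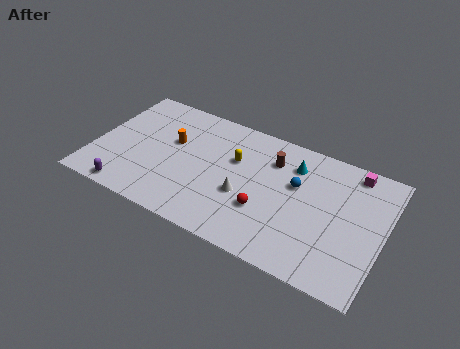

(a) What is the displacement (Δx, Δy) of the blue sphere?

(-2.8, -0.1)

The blue sphere was at about (15.1, 6.0) and moved to about (12.3, 5.9).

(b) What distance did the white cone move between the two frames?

4.1

The white cone moved from about (6.1, 6.2) to (9.4, 3.7), a distance of √(3.3² + 2.5²) ≈ 4.1.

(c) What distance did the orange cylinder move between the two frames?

3.5

The orange cylinder was near (2.8, 2.8) before and (4.6, 5.8) after, so it travelled √(1.8² + 3.0²) ≈ 3.5 units.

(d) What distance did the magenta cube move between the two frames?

2.2

From (14.0, 6.8) to (15.5, 8.4), the magenta cube covered √(1.5² + 1.6²) ≈ 2.2 units.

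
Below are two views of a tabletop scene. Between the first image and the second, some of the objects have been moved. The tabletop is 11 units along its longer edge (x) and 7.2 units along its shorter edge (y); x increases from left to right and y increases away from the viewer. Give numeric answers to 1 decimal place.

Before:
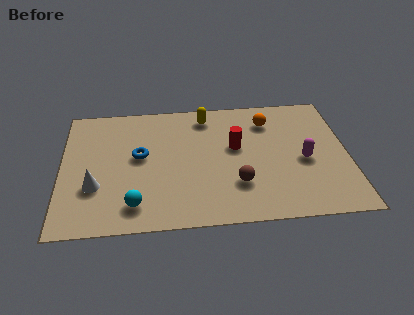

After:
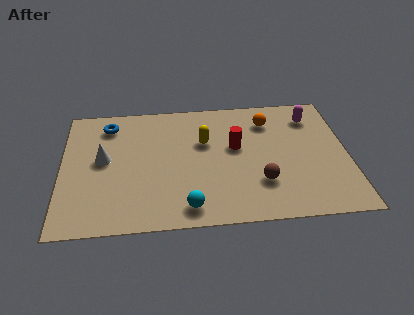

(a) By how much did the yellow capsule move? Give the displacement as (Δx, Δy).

(-0.1, -1.5)

The yellow capsule was at about (5.6, 6.1) and moved to about (5.5, 4.6).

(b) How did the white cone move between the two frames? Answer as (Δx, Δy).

(0.3, 1.5)

The white cone started near (1.3, 2.4) and ended near (1.6, 3.9).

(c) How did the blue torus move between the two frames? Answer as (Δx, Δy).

(-1.2, 1.9)

The blue torus started near (3.0, 4.0) and ended near (1.8, 5.9).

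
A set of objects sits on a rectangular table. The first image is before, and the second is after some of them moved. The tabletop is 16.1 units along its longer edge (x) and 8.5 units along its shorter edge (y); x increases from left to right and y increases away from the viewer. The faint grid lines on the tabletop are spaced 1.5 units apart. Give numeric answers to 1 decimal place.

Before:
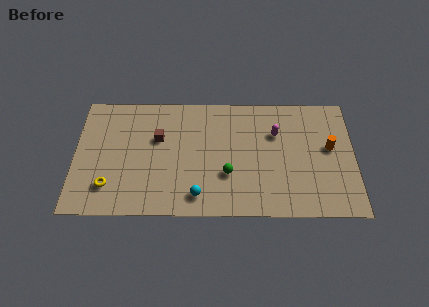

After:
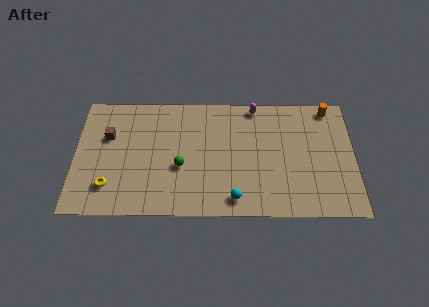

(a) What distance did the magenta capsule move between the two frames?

2.2

From (11.6, 5.8) to (10.4, 7.7), the magenta capsule covered √(1.2² + 1.9²) ≈ 2.2 units.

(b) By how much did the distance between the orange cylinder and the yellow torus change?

+0.9

The distance was about 13.0 in the first image and 13.9 in the second, so they moved 0.9 units further apart.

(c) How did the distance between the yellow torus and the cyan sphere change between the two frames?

+2.1

They were about 5.1 units apart before and 7.2 after — 2.1 units further apart.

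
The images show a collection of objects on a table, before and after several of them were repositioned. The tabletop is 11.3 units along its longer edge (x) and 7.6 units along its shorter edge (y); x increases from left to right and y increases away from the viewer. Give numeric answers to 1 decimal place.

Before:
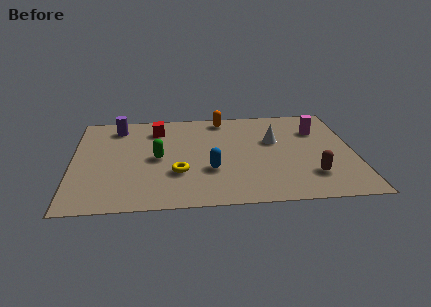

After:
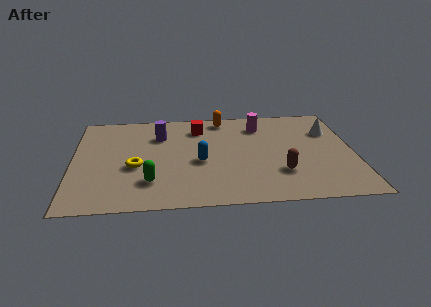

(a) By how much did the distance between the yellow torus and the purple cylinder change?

-1.9

They were about 4.5 units apart before and 2.6 after — 1.9 units closer together.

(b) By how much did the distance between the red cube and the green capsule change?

+2.3

They were about 2.3 units apart before and 4.6 after — 2.3 units further apart.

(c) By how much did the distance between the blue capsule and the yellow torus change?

+1.3

They were about 1.3 units apart before and 2.6 after — 1.3 units further apart.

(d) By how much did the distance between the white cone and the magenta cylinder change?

+1.0

Before: roughly 1.9 units apart; after: 2.9. That's 1.0 units further apart.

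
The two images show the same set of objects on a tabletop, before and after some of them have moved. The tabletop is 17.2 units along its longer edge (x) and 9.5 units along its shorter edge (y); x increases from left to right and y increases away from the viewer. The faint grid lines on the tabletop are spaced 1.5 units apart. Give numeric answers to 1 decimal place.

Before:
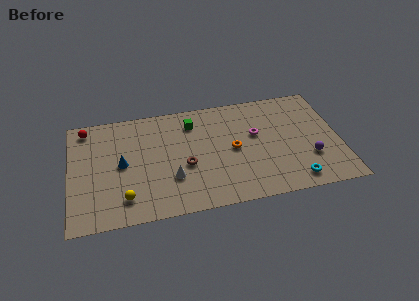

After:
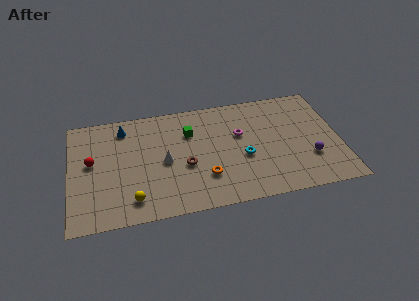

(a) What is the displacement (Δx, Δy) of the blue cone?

(0.2, 3.1)

From the two frames, the blue cone sits at roughly (3.3, 4.8) before and (3.5, 7.9) after.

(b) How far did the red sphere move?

3.0

The red sphere moved from about (1.1, 8.3) to (1.4, 5.3), a distance of √(0.3² + 3.0²) ≈ 3.0.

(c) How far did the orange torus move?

2.8

The orange torus was near (10.4, 4.7) before and (8.5, 2.7) after, so it travelled √(1.9² + 2.0²) ≈ 2.8 units.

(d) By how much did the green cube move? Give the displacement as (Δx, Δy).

(-0.2, -0.8)

The green cube was at about (7.9, 7.5) and moved to about (7.7, 6.7).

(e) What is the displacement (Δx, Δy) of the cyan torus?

(-3.1, 2.6)

The cyan torus was at about (14.1, 1.3) and moved to about (11.0, 3.9).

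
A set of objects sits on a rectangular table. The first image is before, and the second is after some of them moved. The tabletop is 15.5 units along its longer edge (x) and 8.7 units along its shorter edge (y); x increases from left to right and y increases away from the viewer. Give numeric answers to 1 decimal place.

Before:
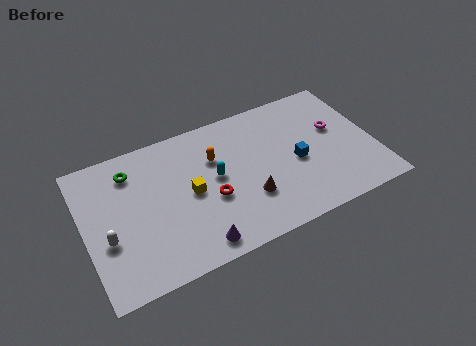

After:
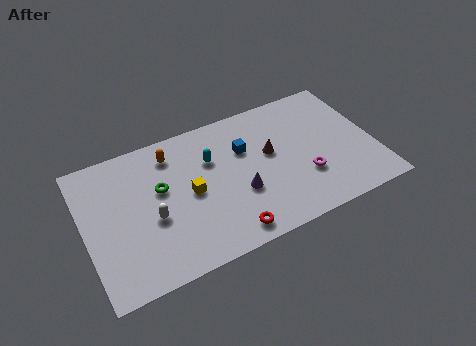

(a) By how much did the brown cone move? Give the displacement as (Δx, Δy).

(1.5, 2.3)

The brown cone was at about (8.5, 2.7) and moved to about (10.0, 5.0).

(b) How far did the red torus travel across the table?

2.5

From (6.6, 3.5) to (7.2, 1.1), the red torus covered √(0.6² + 2.4²) ≈ 2.5 units.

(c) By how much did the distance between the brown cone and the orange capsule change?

+2.0

They were about 3.5 units apart before and 5.5 after — 2.0 units further apart.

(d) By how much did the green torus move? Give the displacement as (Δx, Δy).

(1.4, -1.7)

The green torus started near (2.7, 6.9) and ended near (4.1, 5.2).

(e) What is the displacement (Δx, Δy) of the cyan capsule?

(-0.1, 1.2)

The cyan capsule started near (7.0, 4.7) and ended near (6.9, 5.9).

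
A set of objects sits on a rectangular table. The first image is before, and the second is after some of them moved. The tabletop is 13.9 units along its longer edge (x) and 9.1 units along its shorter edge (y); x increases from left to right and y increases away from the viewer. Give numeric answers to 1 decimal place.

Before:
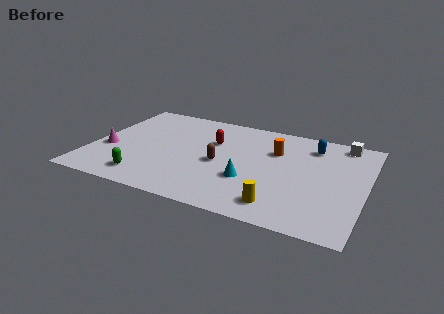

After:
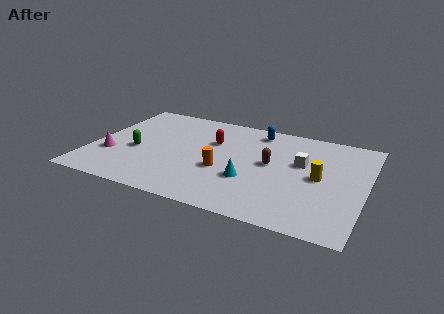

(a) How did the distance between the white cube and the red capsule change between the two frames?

-2.2

They were about 6.8 units apart before and 4.6 after — 2.2 units closer together.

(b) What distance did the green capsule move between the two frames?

2.4

From (3.1, 1.5) to (2.3, 3.8), the green capsule covered √(0.8² + 2.3²) ≈ 2.4 units.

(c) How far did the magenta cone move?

0.5

From (0.9, 3.5) to (1.1, 3.0), the magenta cone covered √(0.2² + 0.5²) ≈ 0.5 units.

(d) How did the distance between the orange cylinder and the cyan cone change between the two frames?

-1.8

The distance was about 3.3 in the first image and 1.5 in the second, so they moved 1.8 units closer together.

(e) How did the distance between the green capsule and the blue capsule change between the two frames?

-2.8

Before: roughly 9.8 units apart; after: 7.0. That's 2.8 units closer together.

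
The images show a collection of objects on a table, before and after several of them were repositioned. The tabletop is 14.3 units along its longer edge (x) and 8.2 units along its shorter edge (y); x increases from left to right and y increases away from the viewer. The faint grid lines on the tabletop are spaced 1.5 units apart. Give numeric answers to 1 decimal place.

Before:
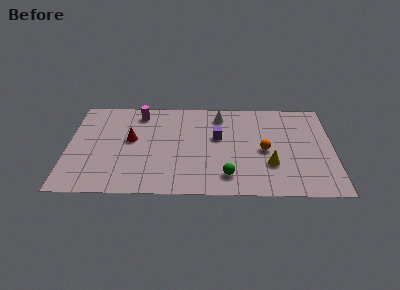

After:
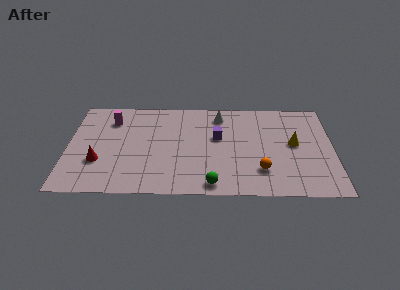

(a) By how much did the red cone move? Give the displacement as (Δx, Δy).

(-1.7, -1.9)

From the two frames, the red cone sits at roughly (3.4, 4.6) before and (1.7, 2.7) after.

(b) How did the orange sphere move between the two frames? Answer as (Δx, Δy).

(-0.2, -1.7)

The orange sphere was at about (10.6, 3.8) and moved to about (10.4, 2.1).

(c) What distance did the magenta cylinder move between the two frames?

1.6

The magenta cylinder moved from about (3.8, 6.9) to (2.3, 6.3), a distance of √(1.5² + 0.6²) ≈ 1.6.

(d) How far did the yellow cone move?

2.2

The yellow cone was near (10.9, 2.6) before and (12.2, 4.4) after, so it travelled √(1.3² + 1.8²) ≈ 2.2 units.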